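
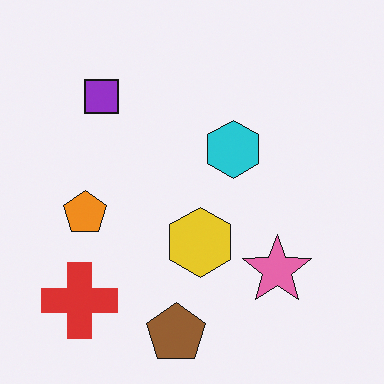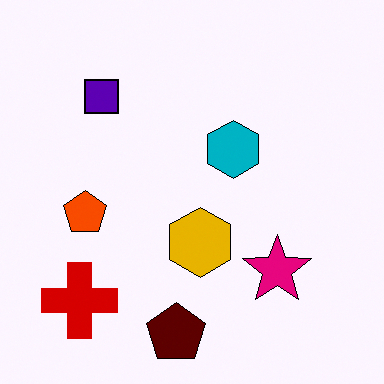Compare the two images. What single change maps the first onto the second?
It was boosted in contrast.

Tones are pushed away from mid-grey across the whole image — a global contrast change.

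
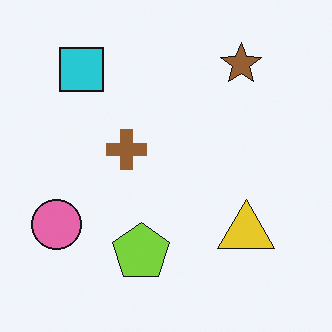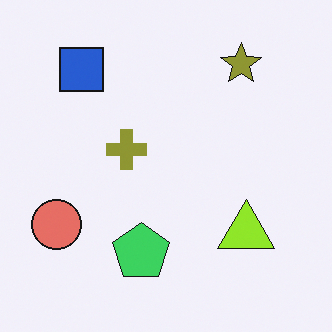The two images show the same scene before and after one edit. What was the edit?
Hue-shifted by a small amount.

Every shape's color has rotated by the same amount around the hue wheel — a uniform hue shift.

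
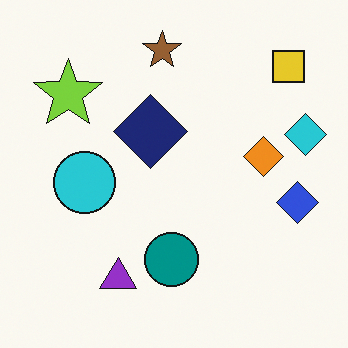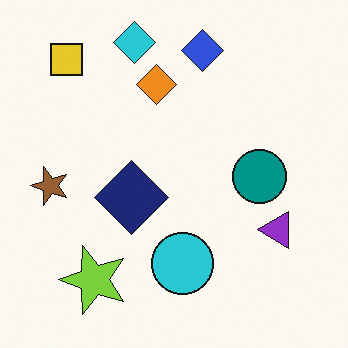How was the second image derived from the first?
It was rotated 90° counter-clockwise.

The yellow square sits in the top-right of the first image and the top-left of the second — consistent with a whole-image 90° counter-clockwise rotation.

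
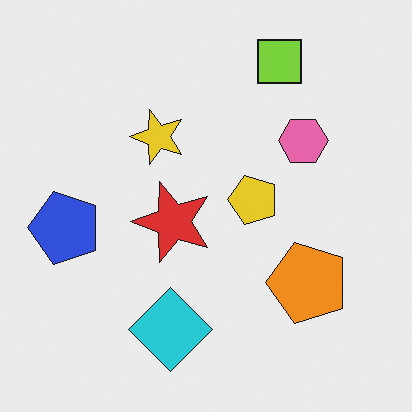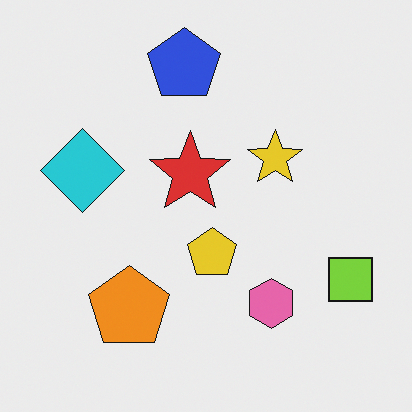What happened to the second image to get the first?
The image was rotated 90° counter-clockwise.

The lime square sits in the bottom-right of the second image and the top-right of the first — consistent with a whole-image 90° counter-clockwise rotation.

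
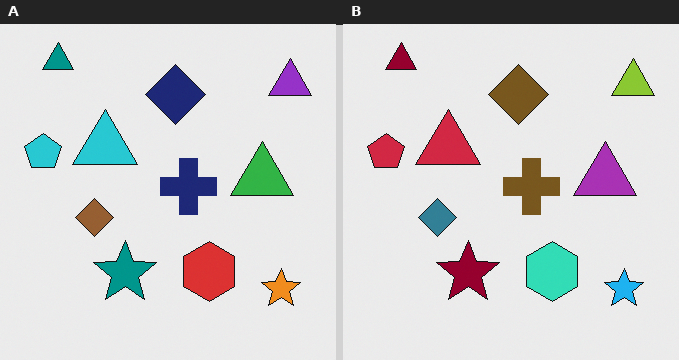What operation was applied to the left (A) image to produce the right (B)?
It was hue-shifted through roughly half the color wheel.

Every shape's color has rotated by the same amount around the hue wheel — a uniform hue shift.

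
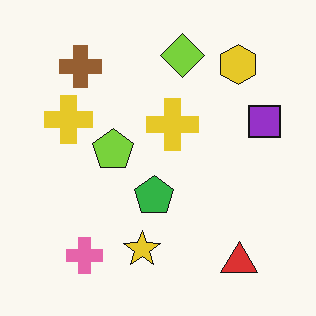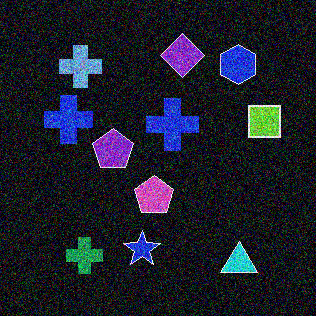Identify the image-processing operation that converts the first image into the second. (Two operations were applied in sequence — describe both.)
Color-inverted (negative), then degraded with a thick layer of grain.

The light background has become dark and every shape's color is its complement — a photographic negative. Random speckle covers the whole image, including the flat background.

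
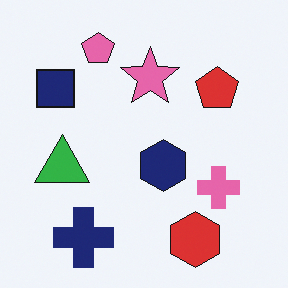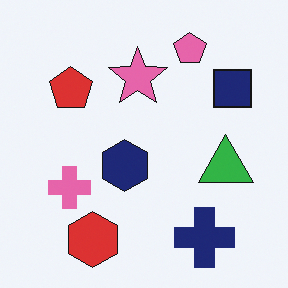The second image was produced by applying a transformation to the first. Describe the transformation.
Flipped horizontally (left ↔ right).

The navy square is in the top-left of the first image and the top-right of the second — shapes on opposite sides of the vertical midline have swapped in a mirror flip.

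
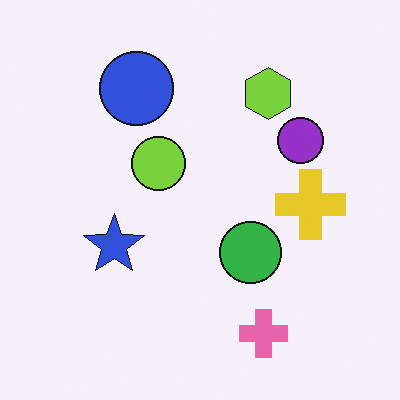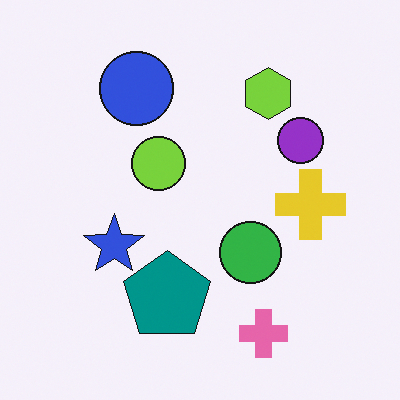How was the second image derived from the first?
Overlaid with an additional teal pentagon.

A teal pentagon appears in the second image that is absent from the first.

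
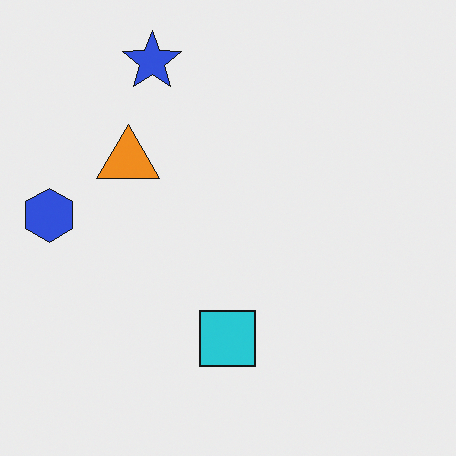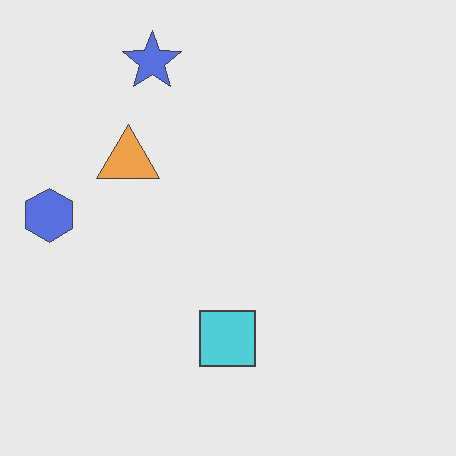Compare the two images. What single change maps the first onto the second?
The second image is the first given slightly reduced contrast.

Tones are pushed toward mid-grey across the whole image — a global contrast change.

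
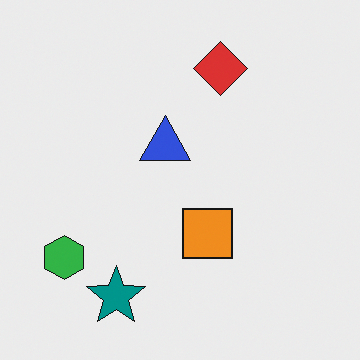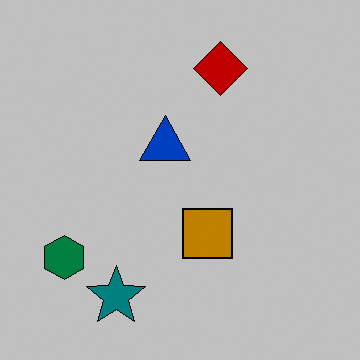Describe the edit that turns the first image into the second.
Aggressively posterized.

Each flat color has snapped to a coarser quantized level — most visibly, the near-white background has dropped to a flat grey.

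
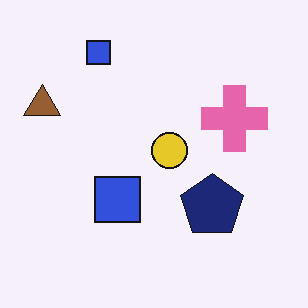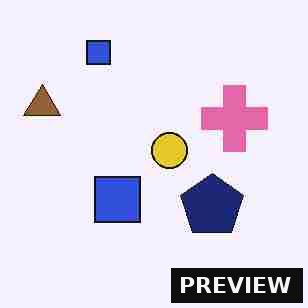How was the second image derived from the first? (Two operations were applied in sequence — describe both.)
Degraded with heavy JPEG compression, then watermarked with the text "PREVIEW" in the lower-right corner.

Blocky 8×8 compression artifacts appear around shape edges and the flat background shows ringing — characteristic JPEG degradation. A dark label reading "PREVIEW" appears in the lower-right corner.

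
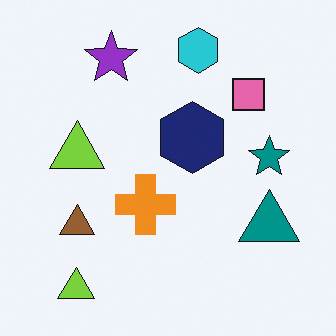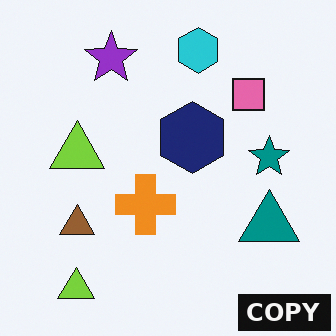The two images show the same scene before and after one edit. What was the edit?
Watermarked with the text "COPY" in the lower-right corner.

A dark label reading "COPY" appears in the lower-right corner.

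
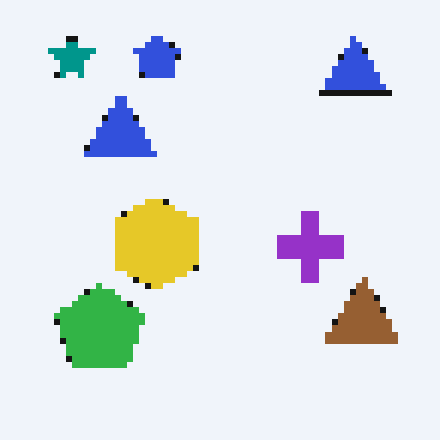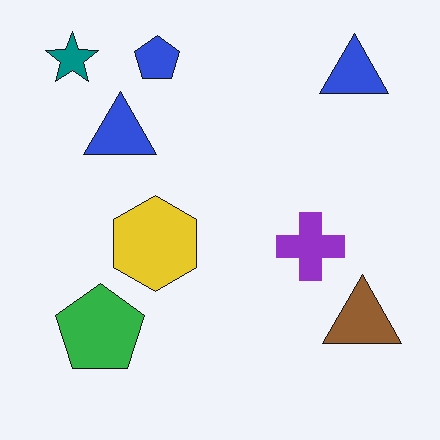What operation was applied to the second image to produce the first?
The image was pixelated into visible square blocks.

Shapes are reduced to large square blocks; fine edges and outlines are lost — a downscale-then-upscale (mosaic) effect.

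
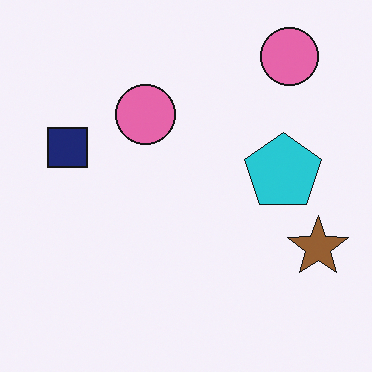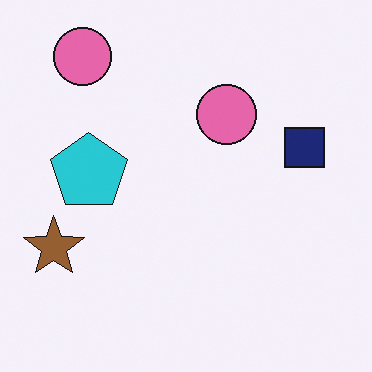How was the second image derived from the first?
Flipped horizontally (left ↔ right).

The brown star is in the right of the first image and the left of the second — shapes on opposite sides of the vertical midline have swapped in a mirror flip.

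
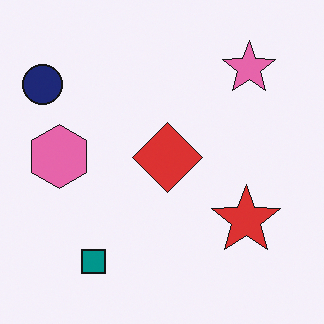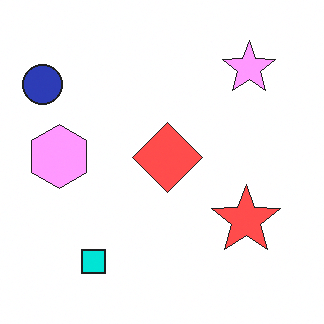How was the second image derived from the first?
The transformation is: substantially brightened.

Every pixel — background and shapes alike — is uniformly brightened.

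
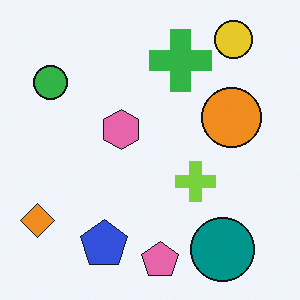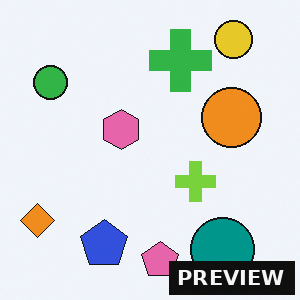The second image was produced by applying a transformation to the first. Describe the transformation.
This is the original image watermarked with the text "PREVIEW" in the lower-right corner.

A dark label reading "PREVIEW" appears in the lower-right corner.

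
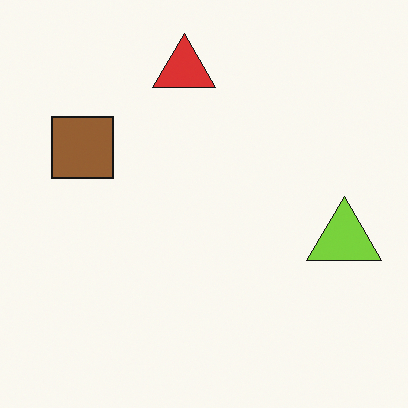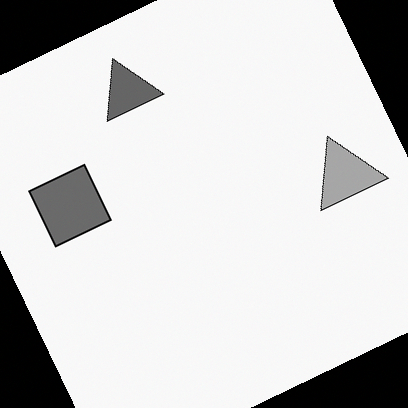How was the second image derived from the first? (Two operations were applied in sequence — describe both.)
This is the original image converted to grayscale, then rotated counter-clockwise by a moderate amount.

All color is removed — every shape is now a shade of grey. Every shape is tilted by the same angle and the image corners show triangular fill wedges — a whole-image rotation by a non-right angle.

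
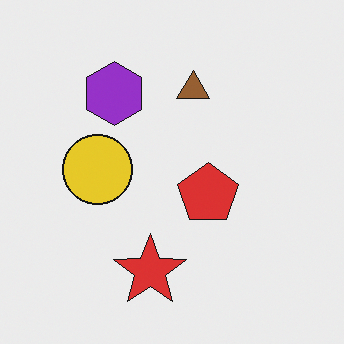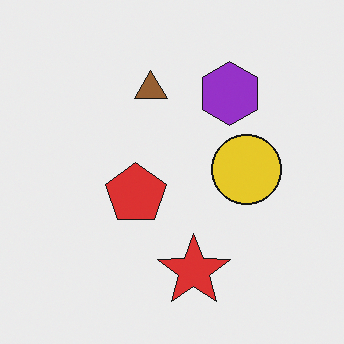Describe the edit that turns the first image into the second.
Flipped horizontally (left ↔ right).

The yellow circle is in the left of the first image and the right of the second — shapes on opposite sides of the vertical midline have swapped in a mirror flip.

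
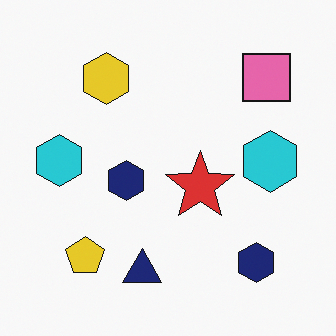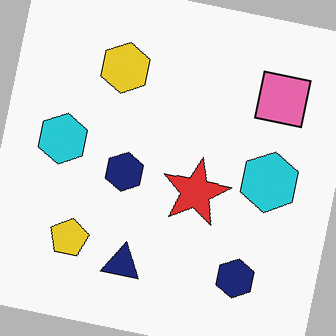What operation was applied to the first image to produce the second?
The image was rotated clockwise by a few degrees.

Every shape is tilted by the same angle and the image corners show triangular fill wedges — a whole-image rotation by a non-right angle.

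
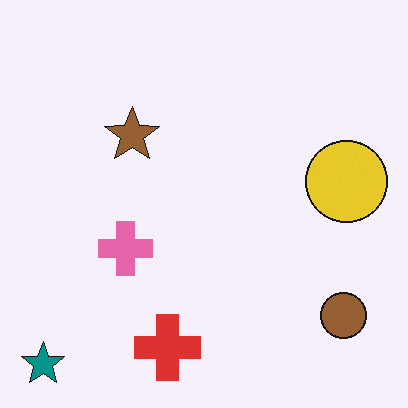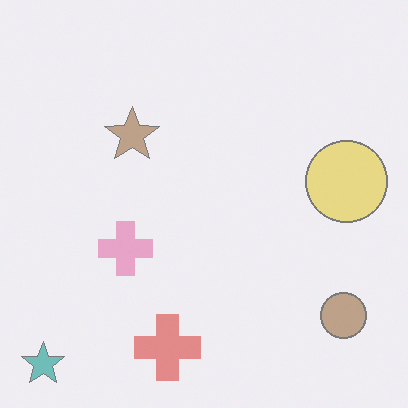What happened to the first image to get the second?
The second image is the first given much lower contrast.

Tones are pushed toward mid-grey across the whole image — a global contrast change.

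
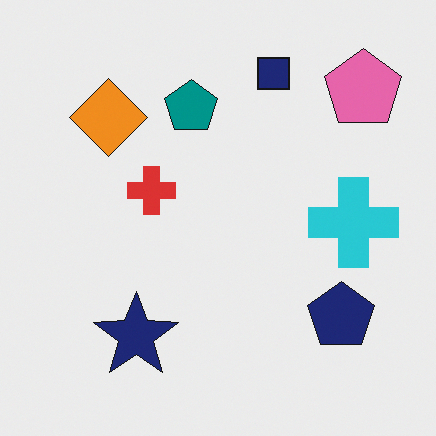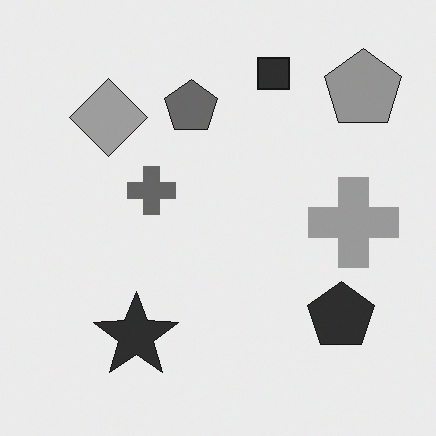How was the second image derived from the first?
The transformation is: converted to grayscale.

All color is removed — every shape is now a shade of grey.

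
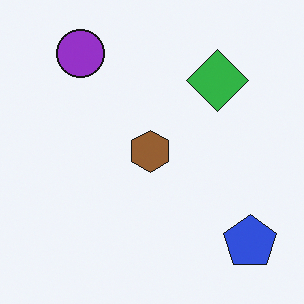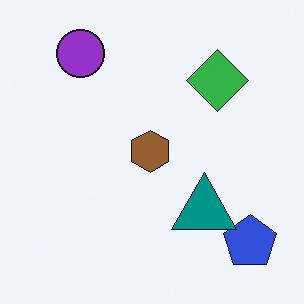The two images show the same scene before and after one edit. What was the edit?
The image was overlaid with an additional teal triangle.

A teal triangle appears in the second image that is absent from the first.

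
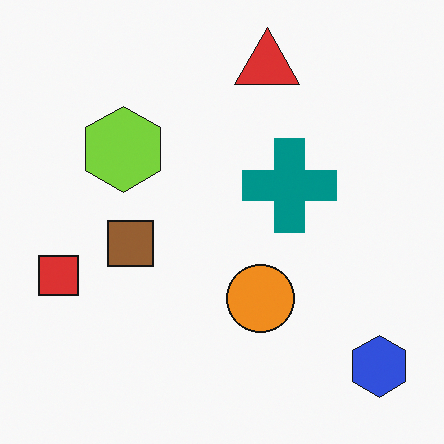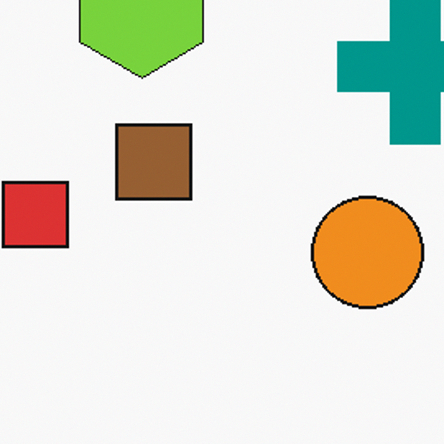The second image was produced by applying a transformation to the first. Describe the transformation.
This is the original image cropped tightly and scaled back up.

The visible shapes are larger and the field of view is narrower; shapes near the original edges may be partly or wholly outside the frame — a crop-and-rescale.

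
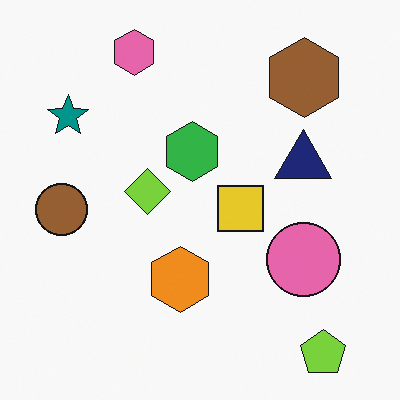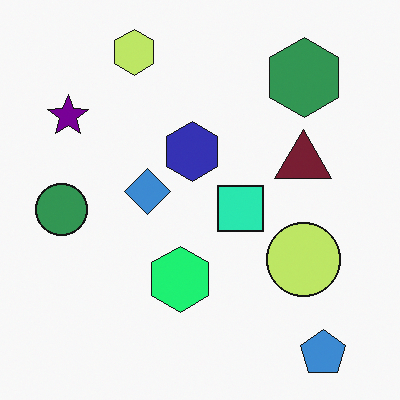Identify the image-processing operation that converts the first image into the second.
It was hue-shifted noticeably.

Every shape's color has rotated by the same amount around the hue wheel — a uniform hue shift.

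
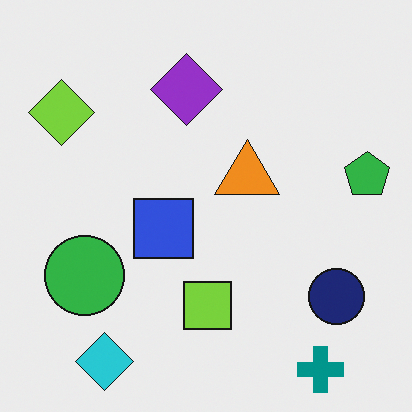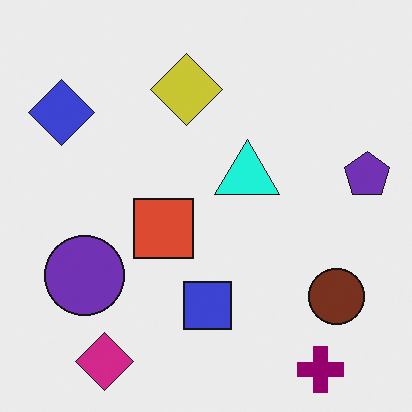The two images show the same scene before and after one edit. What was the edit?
It was hue-shifted through roughly a third of the color wheel.

Every shape's color has rotated by the same amount around the hue wheel — a uniform hue shift.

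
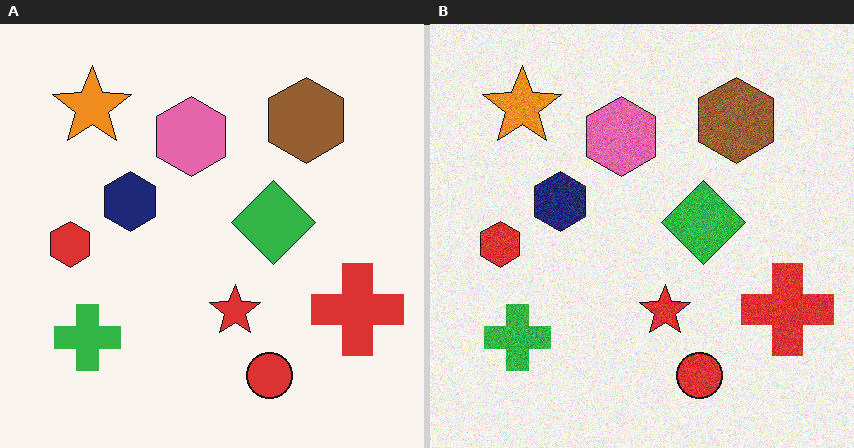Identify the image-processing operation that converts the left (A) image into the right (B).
This is the original image degraded with moderate additive noise.

Random speckle covers the whole image, including the flat background.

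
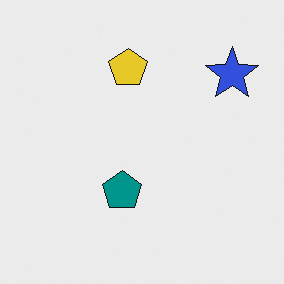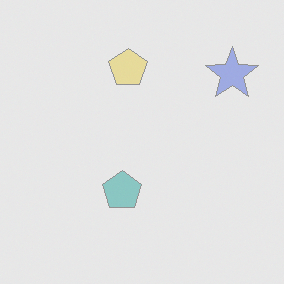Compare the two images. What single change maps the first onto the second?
The second image is the first washed out (contrast reduced).

Tones are pushed toward mid-grey across the whole image — a global contrast change.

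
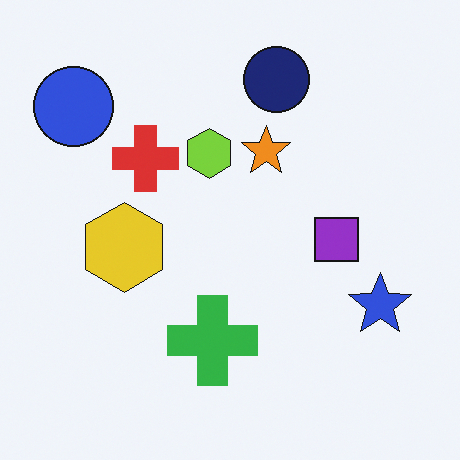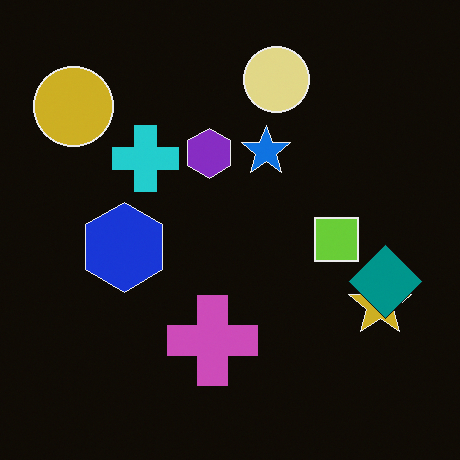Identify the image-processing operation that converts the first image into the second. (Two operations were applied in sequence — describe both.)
Color-inverted (negative), then overlaid with an additional teal diamond.

The light background has become dark and every shape's color is its complement — a photographic negative. A teal diamond appears in the second image that is absent from the first.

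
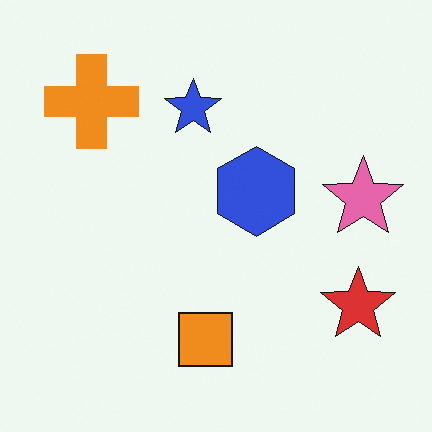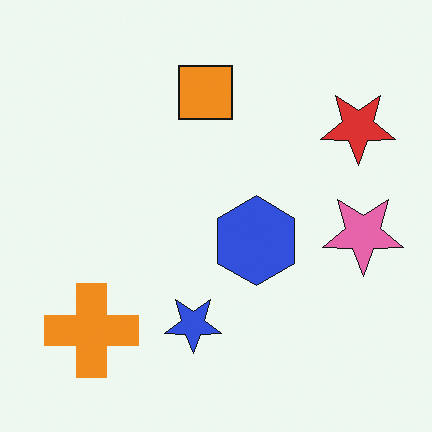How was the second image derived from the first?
It was flipped vertically (top ↔ bottom).

The orange square is in the bottom of the first image and the top of the second — shapes on opposite sides of the horizontal midline have swapped in a mirror flip.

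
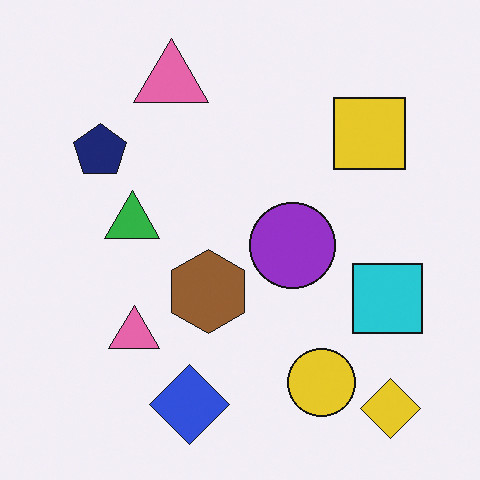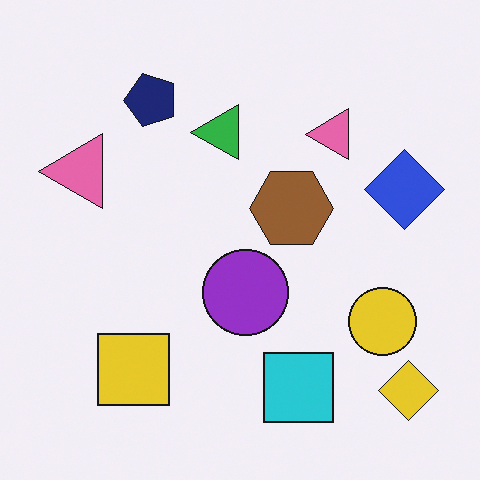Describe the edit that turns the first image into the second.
Transposed (reflected across the top-left ↔ bottom-right diagonal).

Shapes have swapped their row and column positions — what was in the top-right is now in the bottom-left — a diagonal reflection.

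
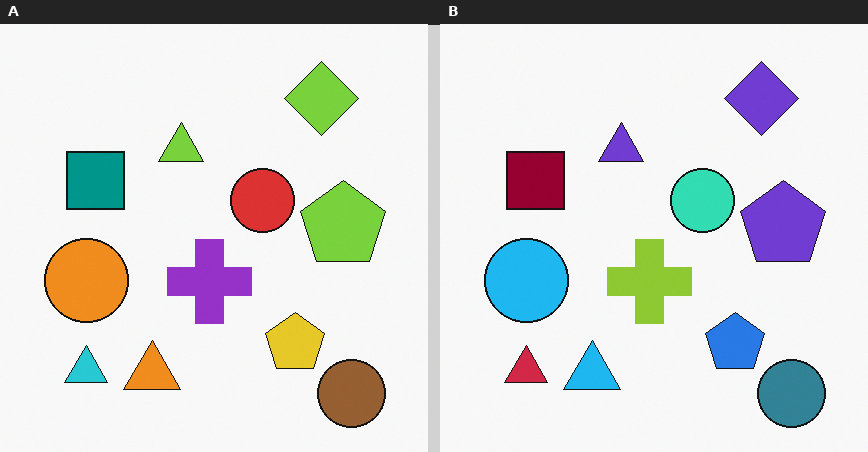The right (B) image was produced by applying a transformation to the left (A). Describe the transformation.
Hue-shifted by a large amount.

Every shape's color has rotated by the same amount around the hue wheel — a uniform hue shift.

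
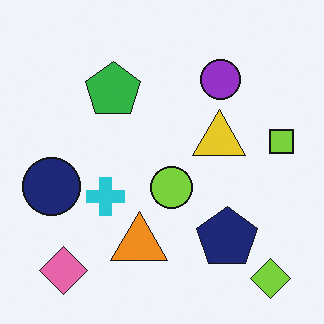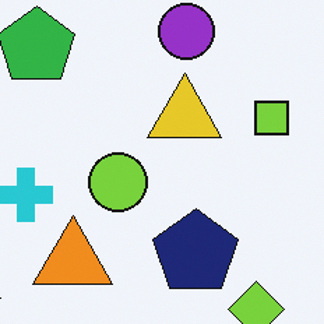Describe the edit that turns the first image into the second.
This is the original image cropped slightly and scaled back up.

The visible shapes are larger and the field of view is narrower; shapes near the original edges may be partly or wholly outside the frame — a crop-and-rescale.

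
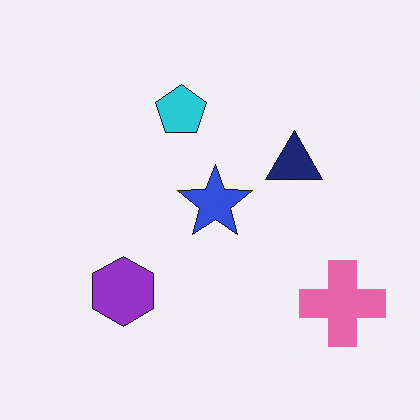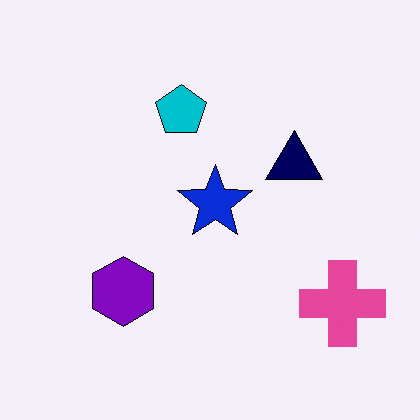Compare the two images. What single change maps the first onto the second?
Given slightly increased contrast.

Tones are pushed away from mid-grey across the whole image — a global contrast change.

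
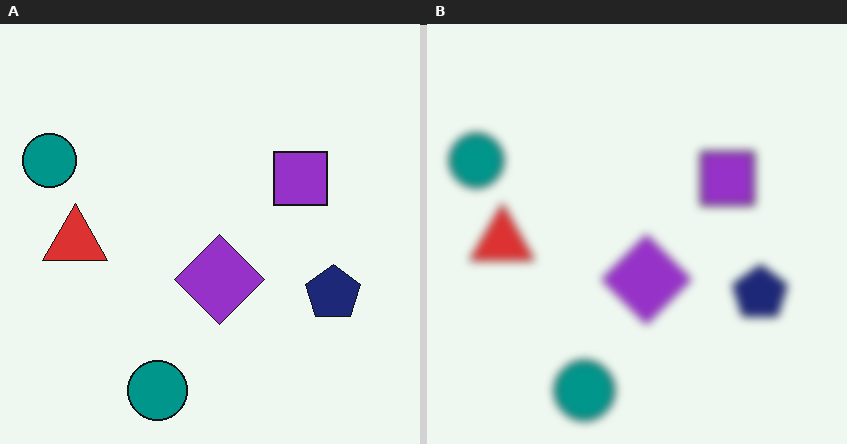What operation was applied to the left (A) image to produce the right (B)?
This is the original image moderately blurred.

Shape edges and outlines are uniformly softened across the whole image.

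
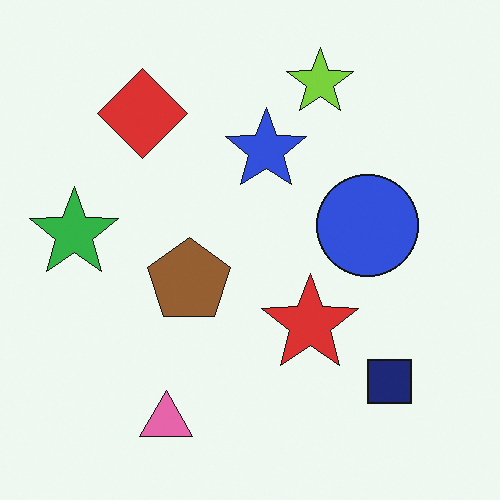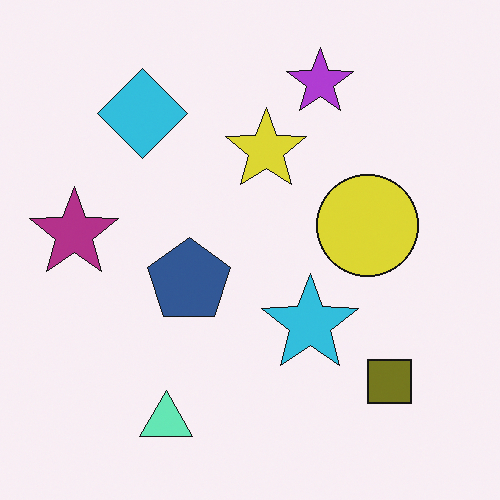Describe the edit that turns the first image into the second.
It was hue-shifted through roughly half the color wheel.

Every shape's color has rotated by the same amount around the hue wheel — a uniform hue shift.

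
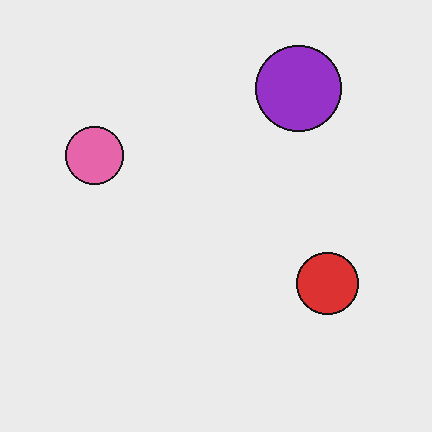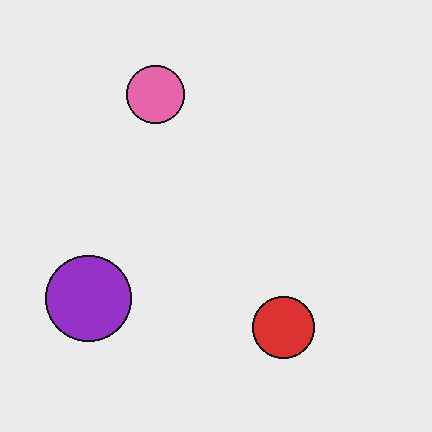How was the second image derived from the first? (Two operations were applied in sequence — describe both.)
The image was transposed (reflected across the top-left ↔ bottom-right diagonal), then given moderate JPEG compression.

Shapes have swapped their row and column positions — what was in the top-right is now in the bottom-left — a diagonal reflection. Blocky 8×8 compression artifacts appear around shape edges and the flat background shows ringing — characteristic JPEG degradation.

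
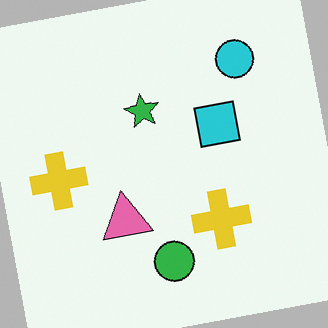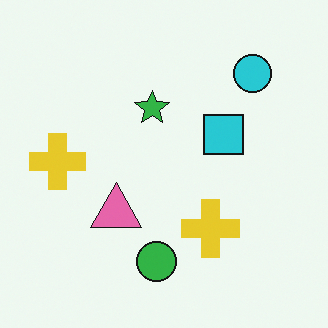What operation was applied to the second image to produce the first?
The image was rotated counter-clockwise by a slight angle.

Every shape is tilted by the same angle and the image corners show triangular fill wedges — a whole-image rotation by a non-right angle.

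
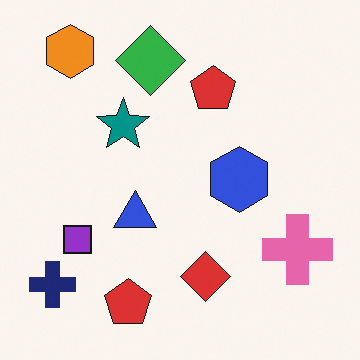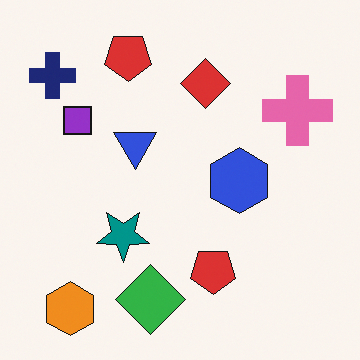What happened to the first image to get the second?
Flipped vertically (top ↔ bottom).

The orange hexagon is in the top-left of the first image and the bottom-left of the second — shapes on opposite sides of the horizontal midline have swapped in a mirror flip.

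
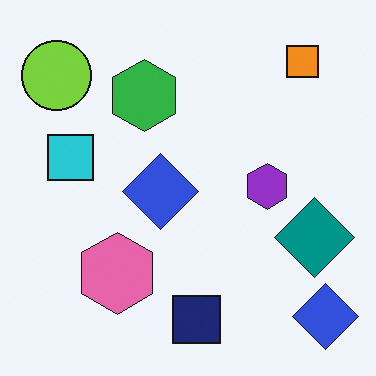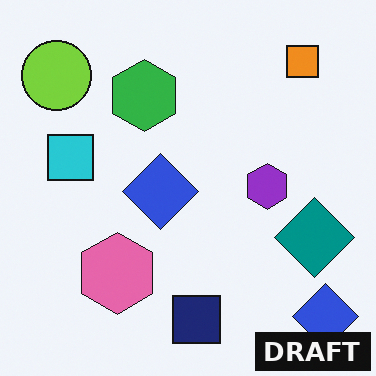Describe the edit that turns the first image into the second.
The transformation is: watermarked with the text "DRAFT" in the lower-right corner.

A dark label reading "DRAFT" appears in the lower-right corner.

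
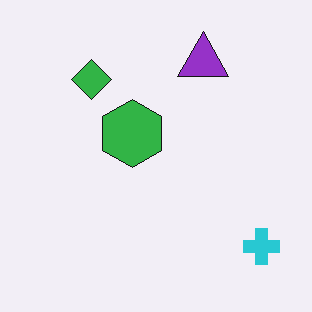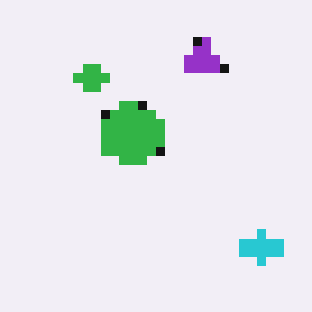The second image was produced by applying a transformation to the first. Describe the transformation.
It was coarsely pixelated.

Shapes are reduced to large square blocks; fine edges and outlines are lost — a downscale-then-upscale (mosaic) effect.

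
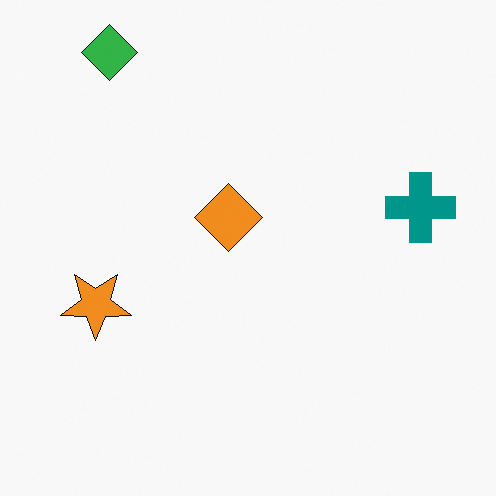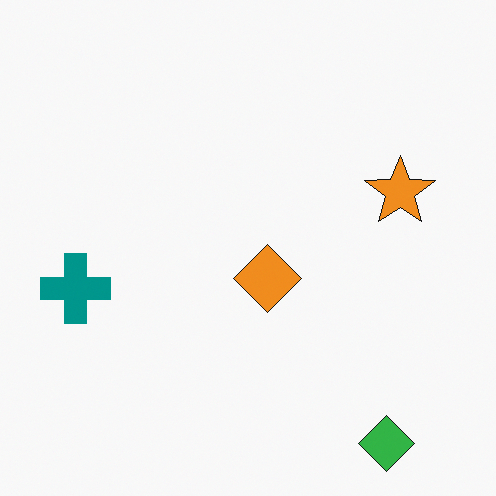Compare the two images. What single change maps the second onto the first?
The transformation is: rotated 180°.

The green diamond sits in the bottom-right of the second image and the top-left of the first — consistent with a whole-image 180° rotation.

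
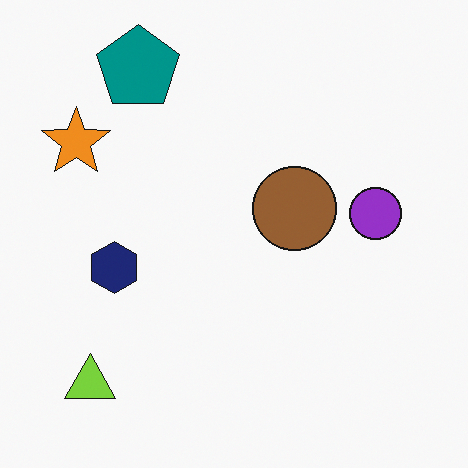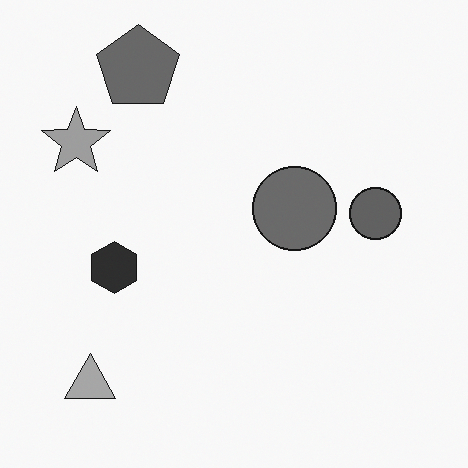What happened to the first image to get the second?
It was converted to grayscale.

All color is removed — every shape is now a shade of grey.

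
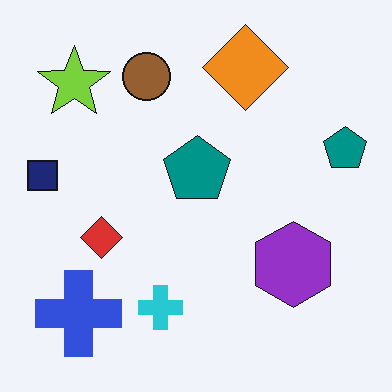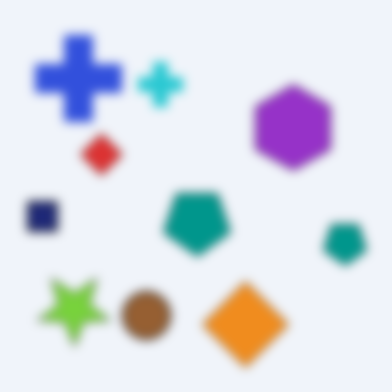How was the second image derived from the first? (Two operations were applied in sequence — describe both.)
The image was flipped vertically (top ↔ bottom), then strongly gaussian-blurred.

The orange diamond is in the top of the first image and the bottom of the second — shapes on opposite sides of the horizontal midline have swapped in a mirror flip. Shape edges and outlines are uniformly softened across the whole image.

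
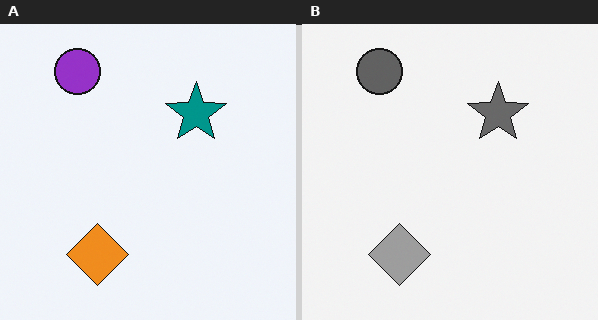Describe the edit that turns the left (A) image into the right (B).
This is the original image converted to grayscale.

All color is removed — every shape is now a shade of grey.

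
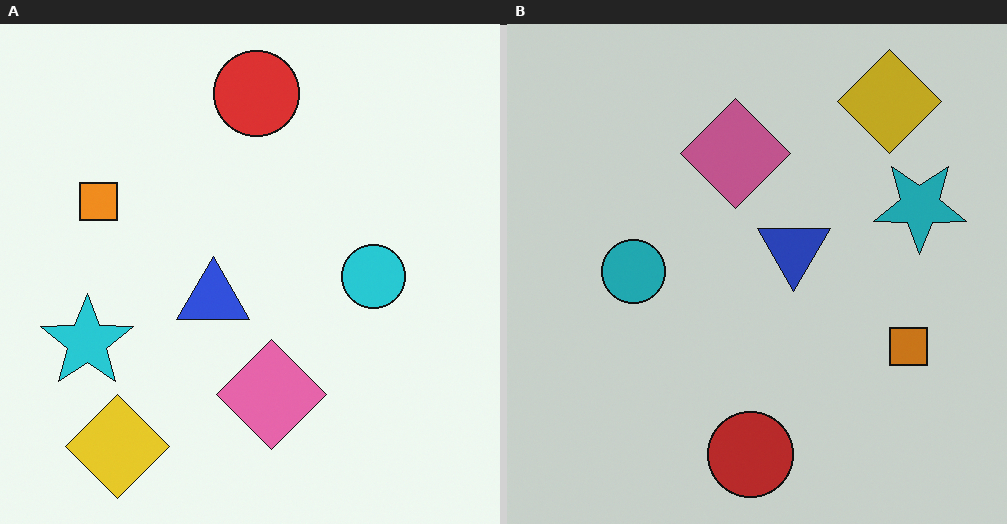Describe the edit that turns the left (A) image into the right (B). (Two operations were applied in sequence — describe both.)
The right (B) image is the left (A) rotated 180°, then slightly darkened.

The yellow diamond sits in the bottom-left of the left (A) image and the top-right of the right (B) — consistent with a whole-image 180° rotation. Every pixel — background and shapes alike — is uniformly darkened.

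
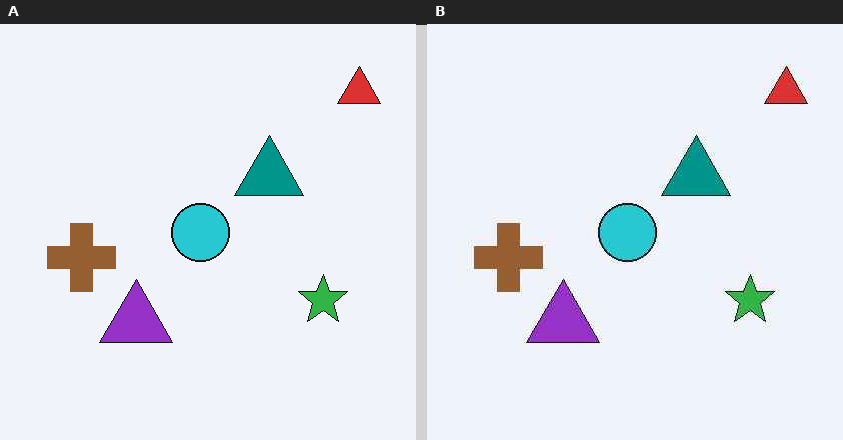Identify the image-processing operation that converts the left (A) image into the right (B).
The image was JPEG-compressed with visible artifacts.

Blocky 8×8 compression artifacts appear around shape edges and the flat background shows ringing — characteristic JPEG degradation.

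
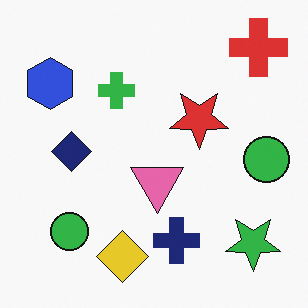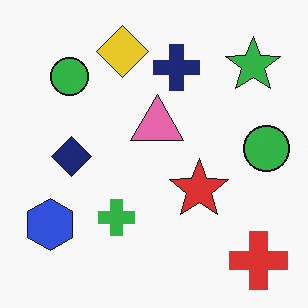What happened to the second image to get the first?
The image was flipped vertically (top ↔ bottom).

The red cross is in the bottom-right of the second image and the top-right of the first — shapes on opposite sides of the horizontal midline have swapped in a mirror flip.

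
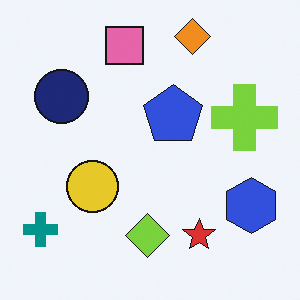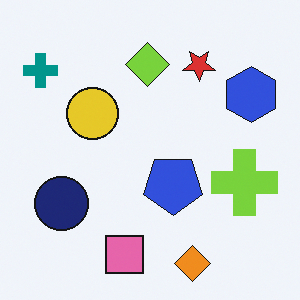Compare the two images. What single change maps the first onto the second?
The second image is the first flipped vertically (top ↔ bottom).

The orange diamond is in the top of the first image and the bottom of the second — shapes on opposite sides of the horizontal midline have swapped in a mirror flip.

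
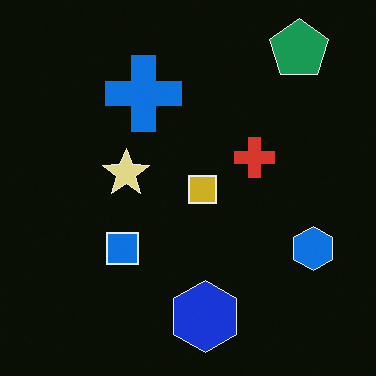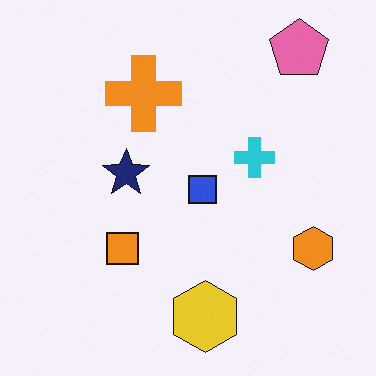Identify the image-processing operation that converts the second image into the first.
Color-inverted (negative).

The light background has become dark and every shape's color is its complement — a photographic negative.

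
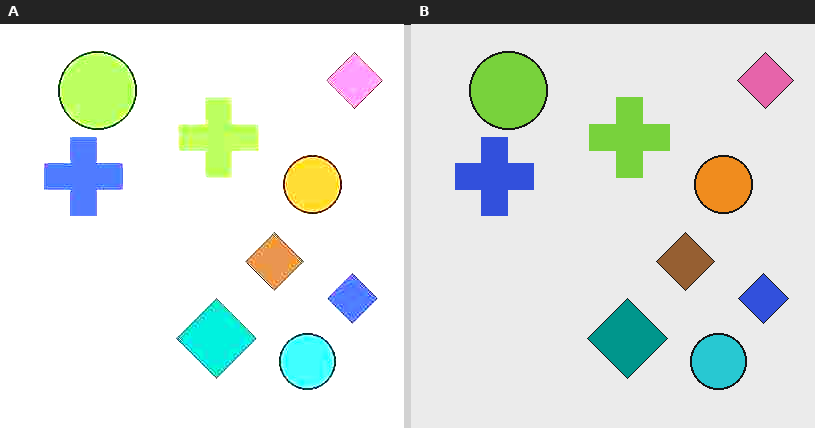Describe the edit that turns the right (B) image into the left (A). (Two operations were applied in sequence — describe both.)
The left (A) image is the right (B) degraded with heavy JPEG compression, then substantially brightened.

Blocky 8×8 compression artifacts appear around shape edges and the flat background shows ringing — characteristic JPEG degradation. Every pixel — background and shapes alike — is uniformly brightened.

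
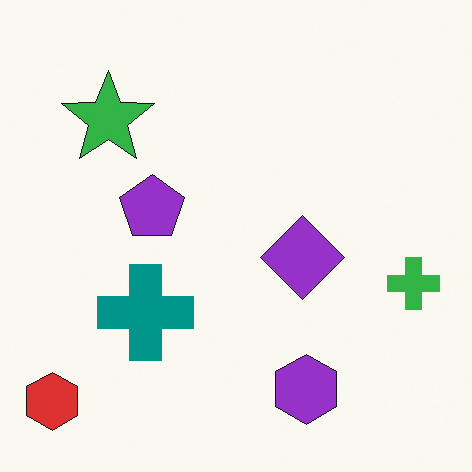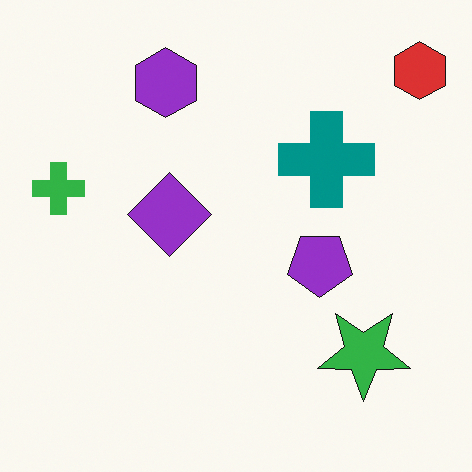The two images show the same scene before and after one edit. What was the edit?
The transformation is: rotated 180°.

The red hexagon sits in the bottom-left of the first image and the top-right of the second — consistent with a whole-image 180° rotation.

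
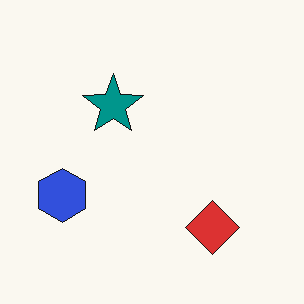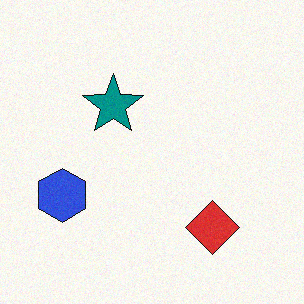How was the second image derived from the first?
The image was degraded with subtle gaussian noise.

Random speckle covers the whole image, including the flat background.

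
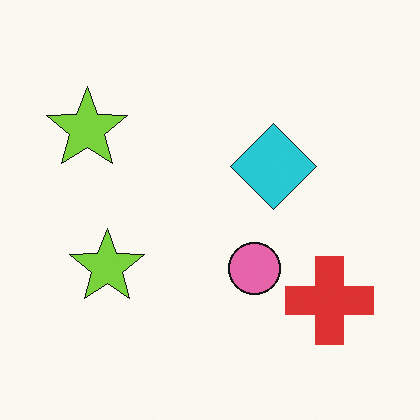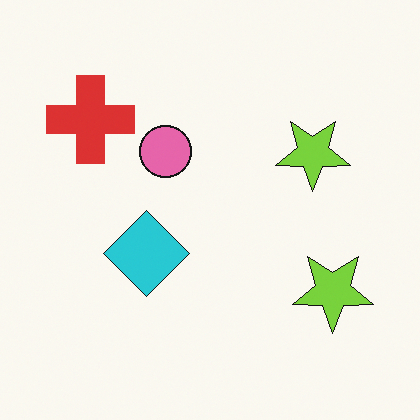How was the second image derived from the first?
This is the original image rotated 180°.

The red cross sits in the bottom-right of the first image and the top-left of the second — consistent with a whole-image 180° rotation.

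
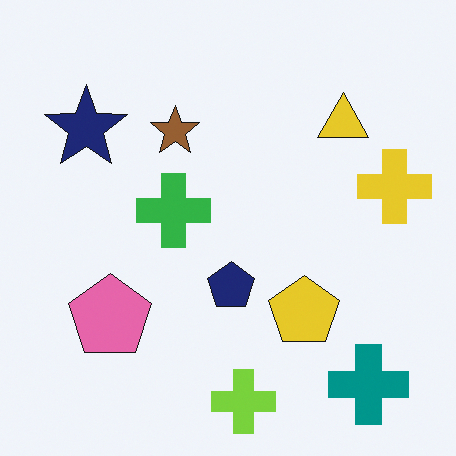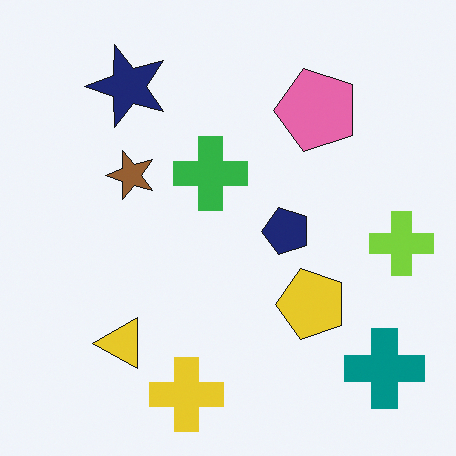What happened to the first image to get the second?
This is the original image transposed (reflected across the top-left ↔ bottom-right diagonal).

Shapes have swapped their row and column positions — what was in the top-right is now in the bottom-left — a diagonal reflection.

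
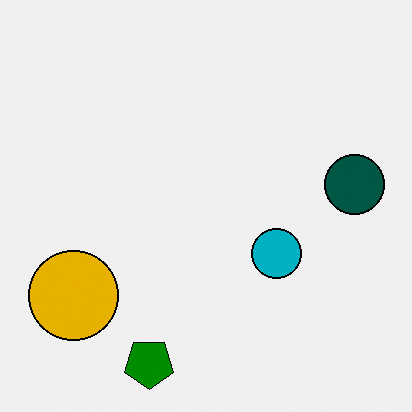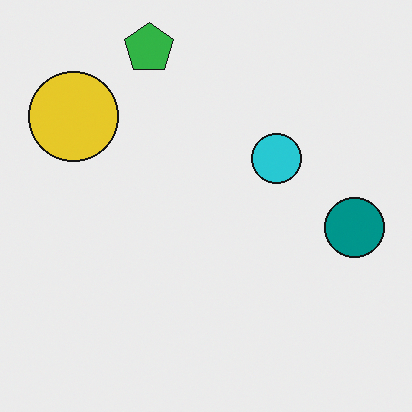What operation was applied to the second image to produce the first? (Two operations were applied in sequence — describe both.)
The transformation is: flipped vertically (top ↔ bottom), then boosted in contrast.

The green pentagon is in the top of the second image and the bottom of the first — shapes on opposite sides of the horizontal midline have swapped in a mirror flip. Tones are pushed away from mid-grey across the whole image — a global contrast change.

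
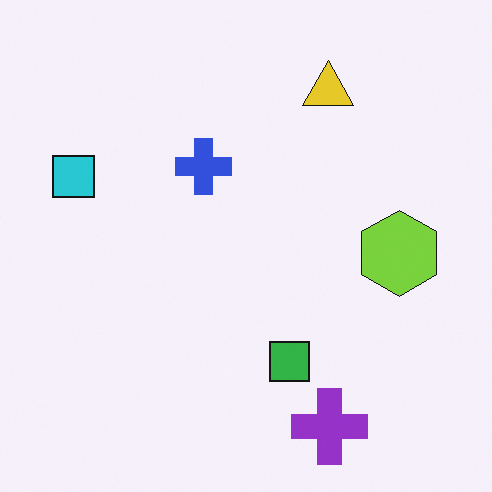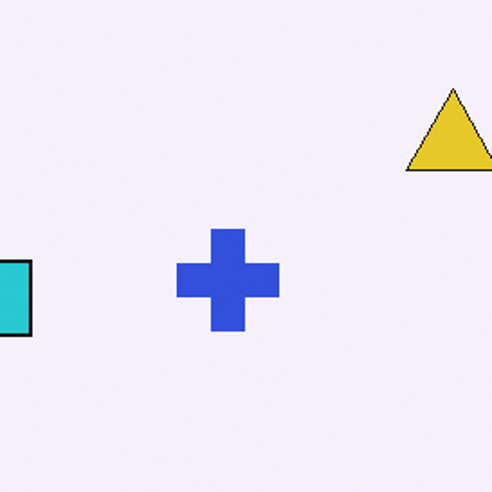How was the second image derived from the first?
The second image is the first cropped tightly and scaled back up.

The visible shapes are larger and the field of view is narrower; shapes near the original edges may be partly or wholly outside the frame — a crop-and-rescale.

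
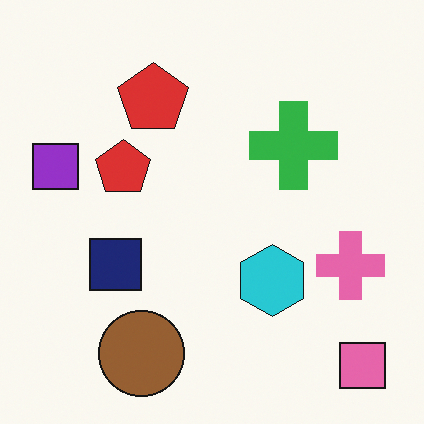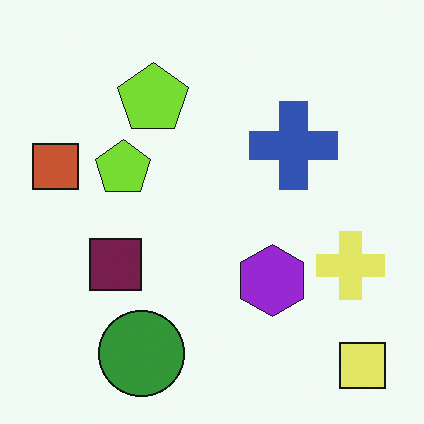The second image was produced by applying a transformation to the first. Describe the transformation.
Hue-shifted noticeably.

Every shape's color has rotated by the same amount around the hue wheel — a uniform hue shift.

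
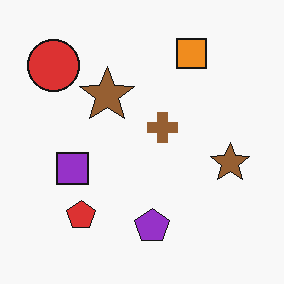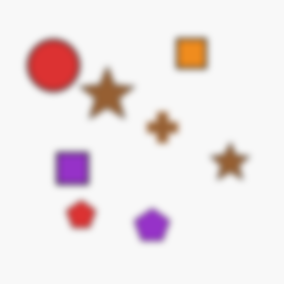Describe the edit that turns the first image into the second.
The transformation is: moderately blurred.

Shape edges and outlines are uniformly softened across the whole image.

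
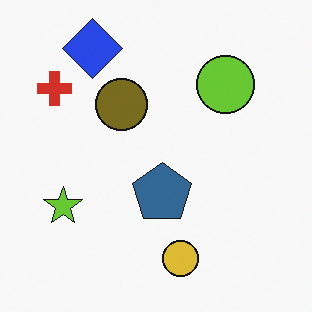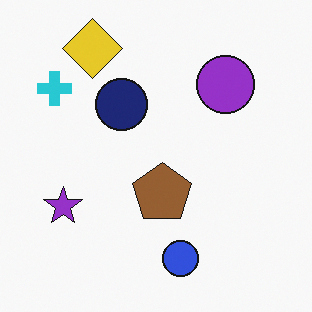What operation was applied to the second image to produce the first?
Hue-shifted by a large amount.

Every shape's color has rotated by the same amount around the hue wheel — a uniform hue shift.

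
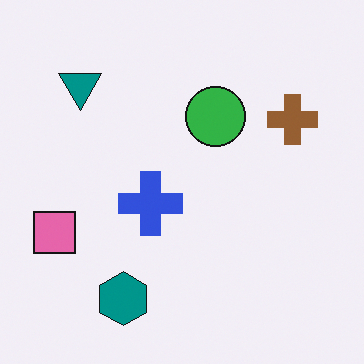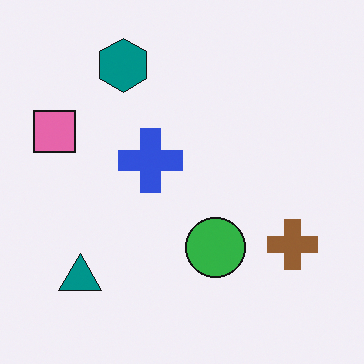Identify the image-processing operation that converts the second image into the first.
The first image is the second flipped vertically (top ↔ bottom).

The teal hexagon is in the top of the second image and the bottom of the first — shapes on opposite sides of the horizontal midline have swapped in a mirror flip.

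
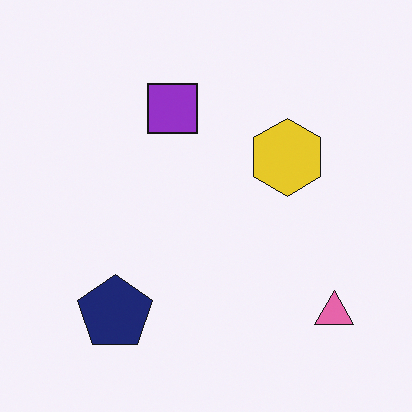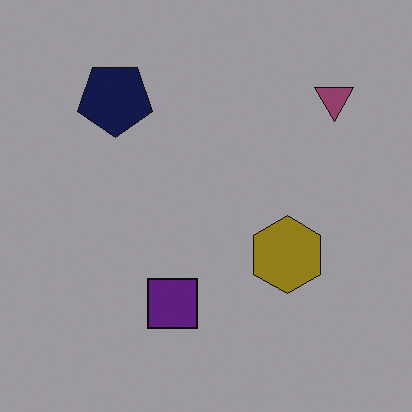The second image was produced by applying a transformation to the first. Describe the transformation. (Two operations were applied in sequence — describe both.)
The second image is the first flipped vertically (top ↔ bottom), then darkened a lot.

The navy pentagon is in the bottom-left of the first image and the top-left of the second — shapes on opposite sides of the horizontal midline have swapped in a mirror flip. Every pixel — background and shapes alike — is uniformly darkened.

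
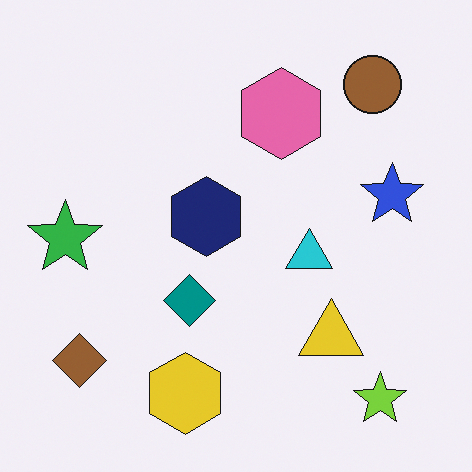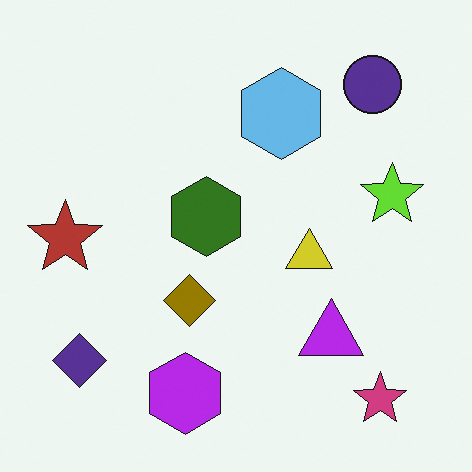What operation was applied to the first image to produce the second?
The image was hue-shifted through roughly half the color wheel.

Every shape's color has rotated by the same amount around the hue wheel — a uniform hue shift.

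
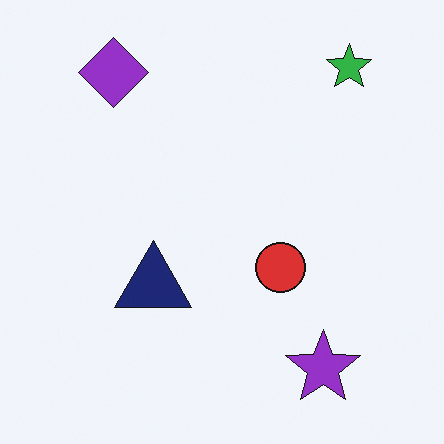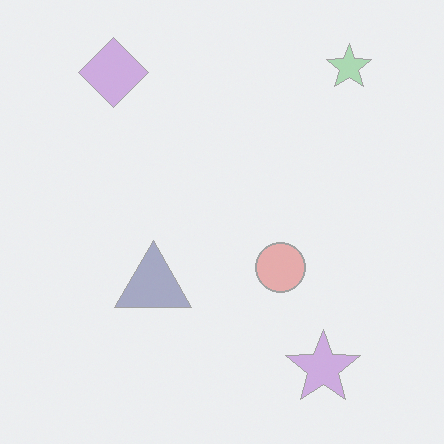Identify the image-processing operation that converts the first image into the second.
The transformation is: given much lower contrast.

Tones are pushed toward mid-grey across the whole image — a global contrast change.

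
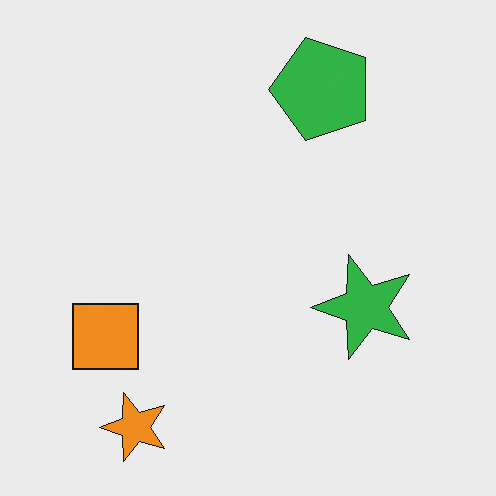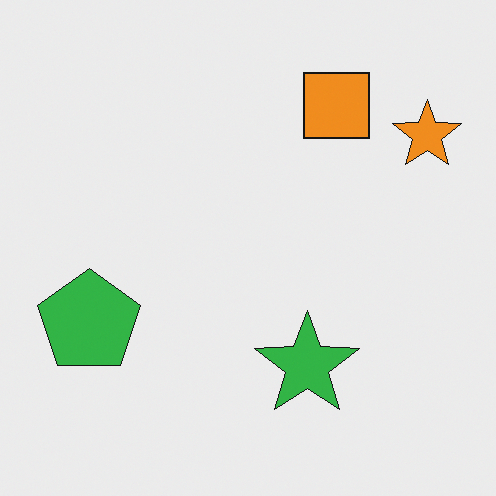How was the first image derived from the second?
The first image is the second transposed (reflected across the top-left ↔ bottom-right diagonal).

Shapes have swapped their row and column positions — what was in the top-right is now in the bottom-left — a diagonal reflection.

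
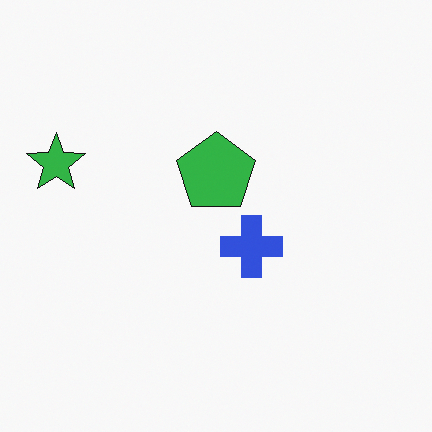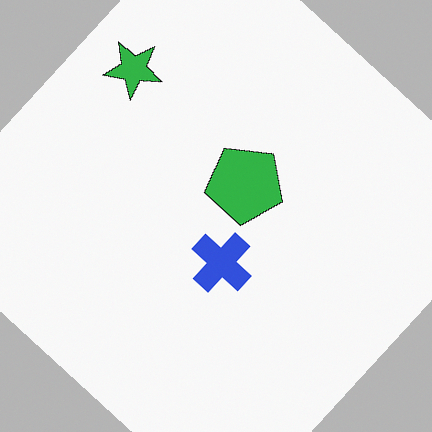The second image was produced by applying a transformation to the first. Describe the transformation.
Rotated clockwise by a large amount — several tens of degrees.

Every shape is tilted by the same angle and the image corners show triangular fill wedges — a whole-image rotation by a non-right angle.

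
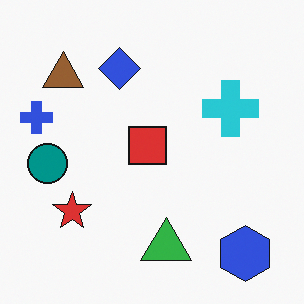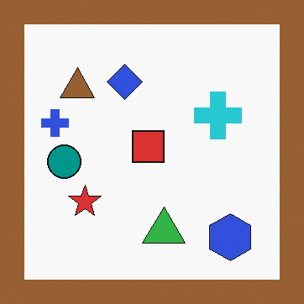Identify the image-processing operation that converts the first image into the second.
The transformation is: framed with a brown border.

A solid brown frame runs around the edge of the second image, with the content slightly shrunk inside it.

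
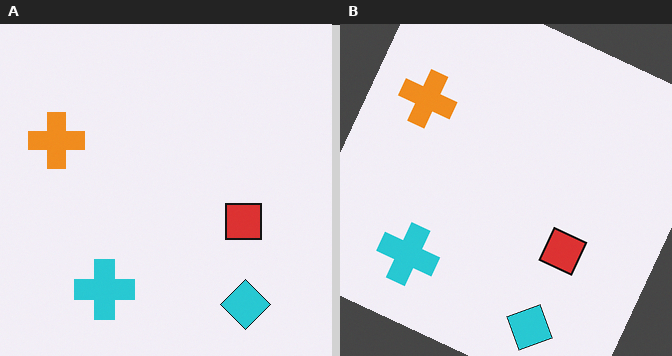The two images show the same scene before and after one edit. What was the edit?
The right (B) image is the left (A) rotated clockwise by a moderate amount.

Every shape is tilted by the same angle and the image corners show triangular fill wedges — a whole-image rotation by a non-right angle.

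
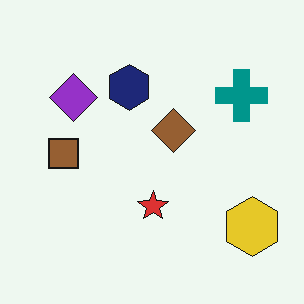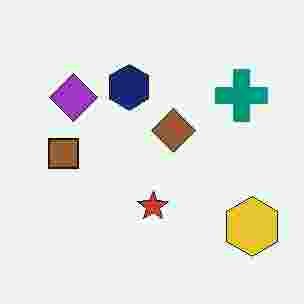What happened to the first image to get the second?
The image was degraded with heavy JPEG compression.

Blocky 8×8 compression artifacts appear around shape edges and the flat background shows ringing — characteristic JPEG degradation.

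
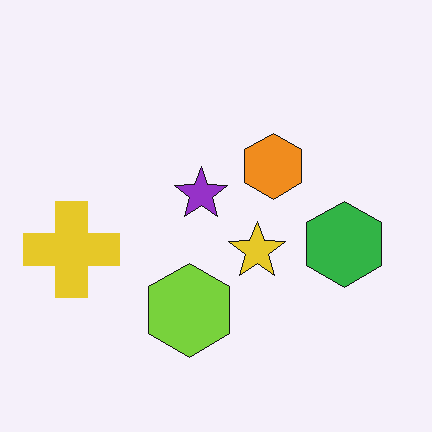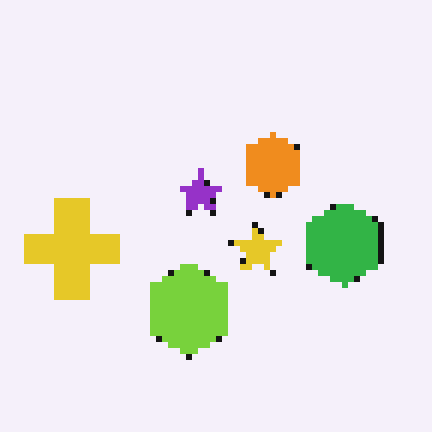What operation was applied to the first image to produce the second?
The transformation is: pixelated into visible square blocks.

Shapes are reduced to large square blocks; fine edges and outlines are lost — a downscale-then-upscale (mosaic) effect.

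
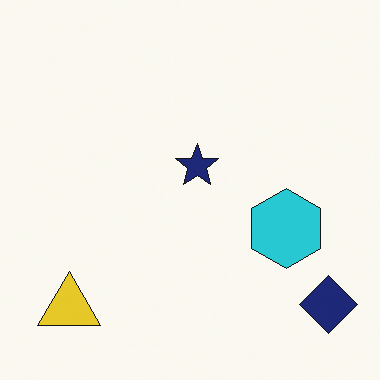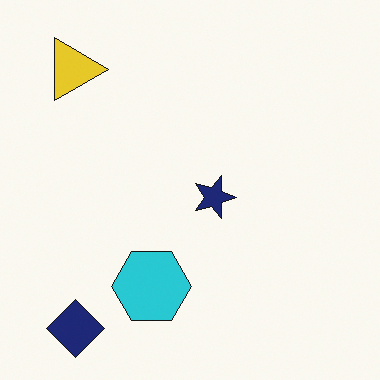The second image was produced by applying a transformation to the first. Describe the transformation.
The image was rotated 90° clockwise.

The navy diamond sits in the bottom-right of the first image and the bottom-left of the second — consistent with a whole-image 90° clockwise rotation.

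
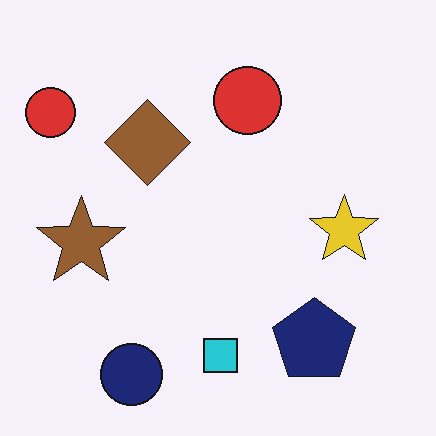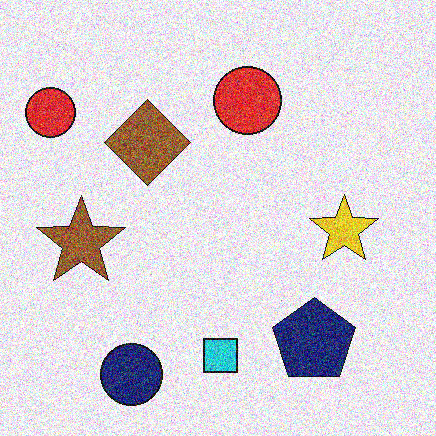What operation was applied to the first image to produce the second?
It was degraded with strong gaussian noise.

Random speckle covers the whole image, including the flat background.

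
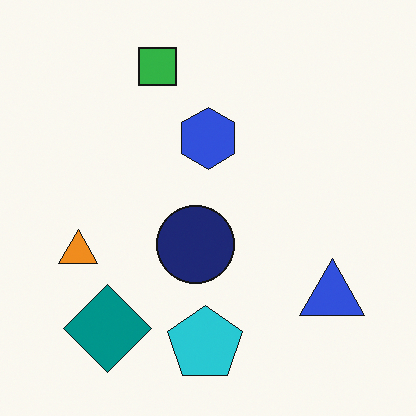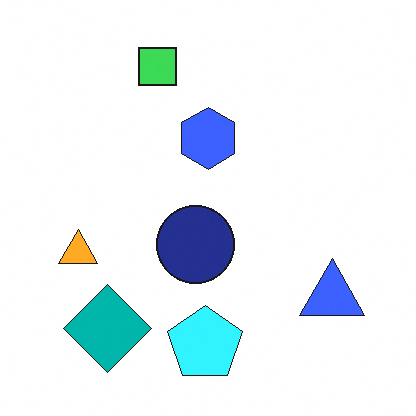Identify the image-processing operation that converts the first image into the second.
It was brightened a little.

Every pixel — background and shapes alike — is uniformly brightened.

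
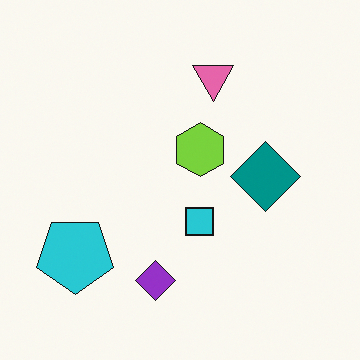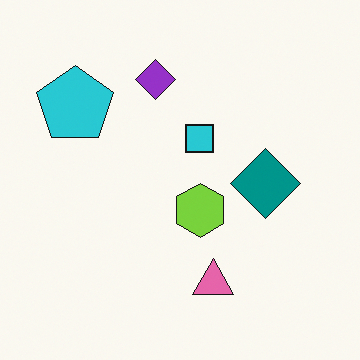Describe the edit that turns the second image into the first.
It was flipped vertically (top ↔ bottom).

The pink triangle is in the bottom of the second image and the top of the first — shapes on opposite sides of the horizontal midline have swapped in a mirror flip.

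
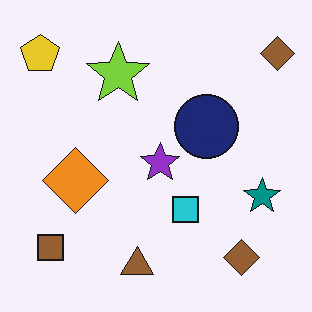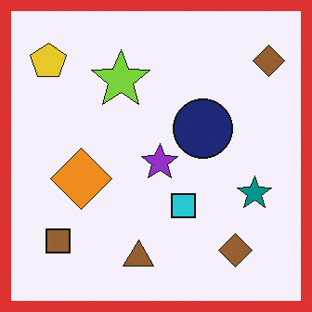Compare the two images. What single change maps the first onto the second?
The transformation is: framed with a red border.

A solid red frame runs around the edge of the second image, with the content slightly shrunk inside it.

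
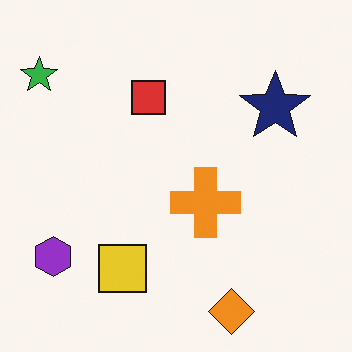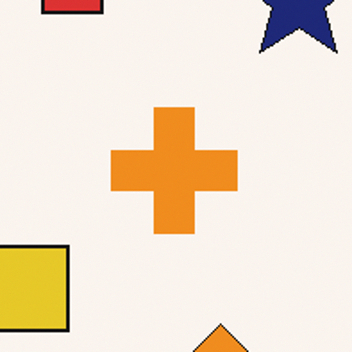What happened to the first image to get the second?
The second image is the first cropped to a noticeably smaller region and rescaled.

The visible shapes are larger and the field of view is narrower; shapes near the original edges may be partly or wholly outside the frame — a crop-and-rescale.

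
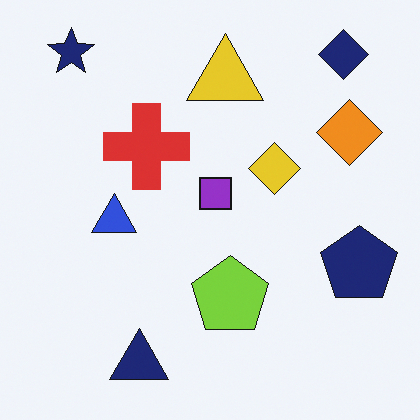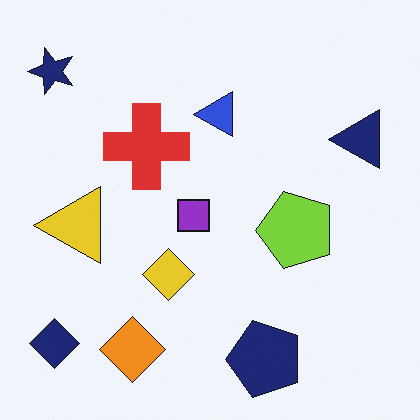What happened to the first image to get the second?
The second image is the first transposed (reflected across the top-left ↔ bottom-right diagonal).

Shapes have swapped their row and column positions — what was in the top-right is now in the bottom-left — a diagonal reflection.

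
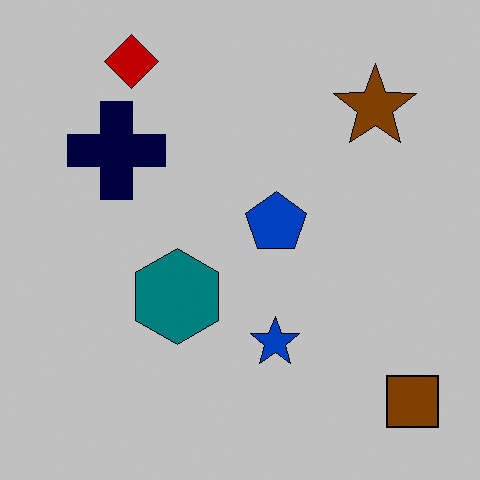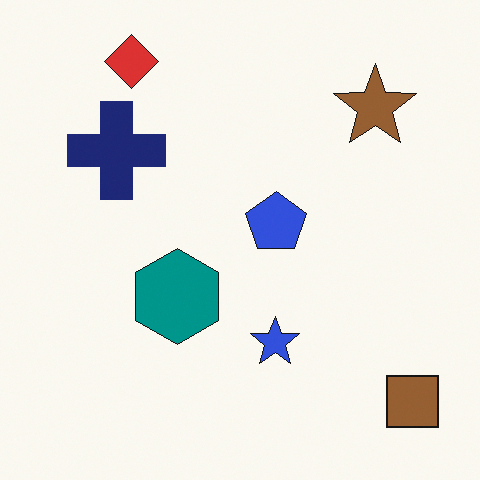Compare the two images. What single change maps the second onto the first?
This is the original image heavily posterized to just a handful of flat colors.

Each flat color has snapped to a coarser quantized level — most visibly, the near-white background has dropped to a flat grey.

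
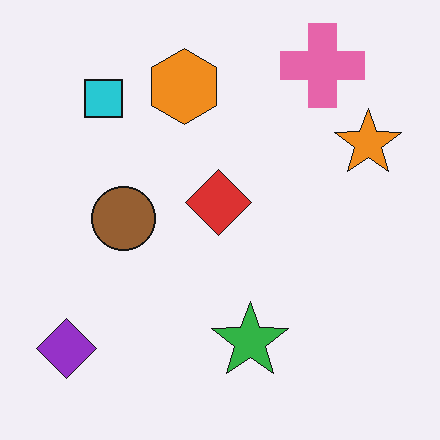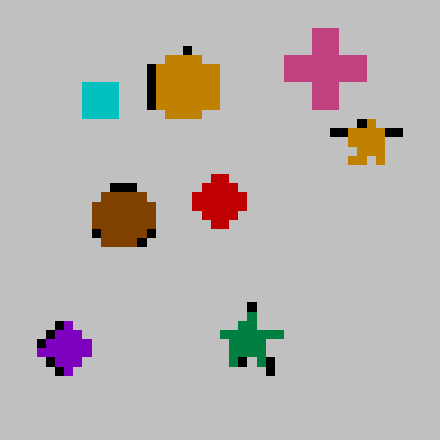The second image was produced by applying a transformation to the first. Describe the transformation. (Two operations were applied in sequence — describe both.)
The image was heavily posterized to just a handful of flat colors, then coarsely pixelated.

Each flat color has snapped to a coarser quantized level — most visibly, the near-white background has dropped to a flat grey. Shapes are reduced to large square blocks; fine edges and outlines are lost — a downscale-then-upscale (mosaic) effect.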